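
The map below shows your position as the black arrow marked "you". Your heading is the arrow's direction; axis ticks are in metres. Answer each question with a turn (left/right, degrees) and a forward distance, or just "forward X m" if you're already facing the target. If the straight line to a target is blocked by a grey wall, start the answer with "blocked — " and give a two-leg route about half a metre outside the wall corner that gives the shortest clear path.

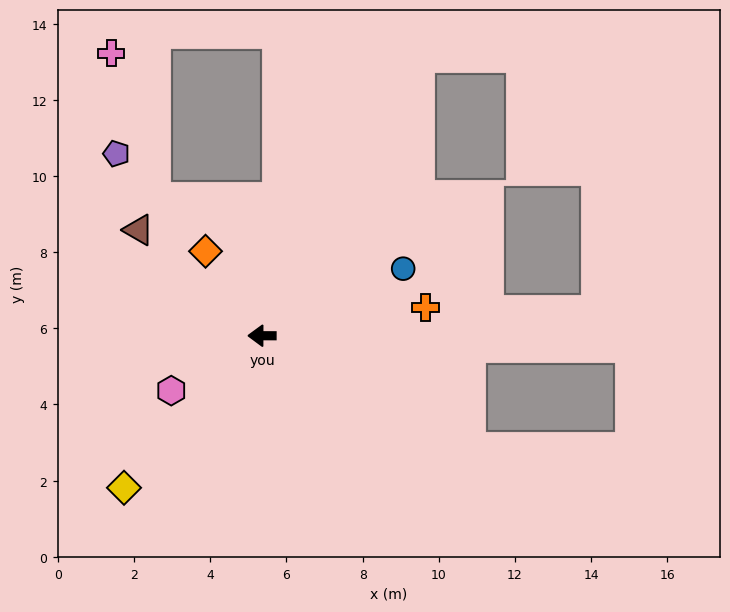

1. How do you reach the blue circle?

turn right 154°, forward 4.1 m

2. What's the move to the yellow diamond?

turn left 48°, forward 5.4 m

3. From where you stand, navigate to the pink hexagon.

turn left 31°, forward 2.8 m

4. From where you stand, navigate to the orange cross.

turn right 170°, forward 4.4 m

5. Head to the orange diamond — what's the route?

turn right 56°, forward 2.7 m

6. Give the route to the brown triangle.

turn right 40°, forward 4.3 m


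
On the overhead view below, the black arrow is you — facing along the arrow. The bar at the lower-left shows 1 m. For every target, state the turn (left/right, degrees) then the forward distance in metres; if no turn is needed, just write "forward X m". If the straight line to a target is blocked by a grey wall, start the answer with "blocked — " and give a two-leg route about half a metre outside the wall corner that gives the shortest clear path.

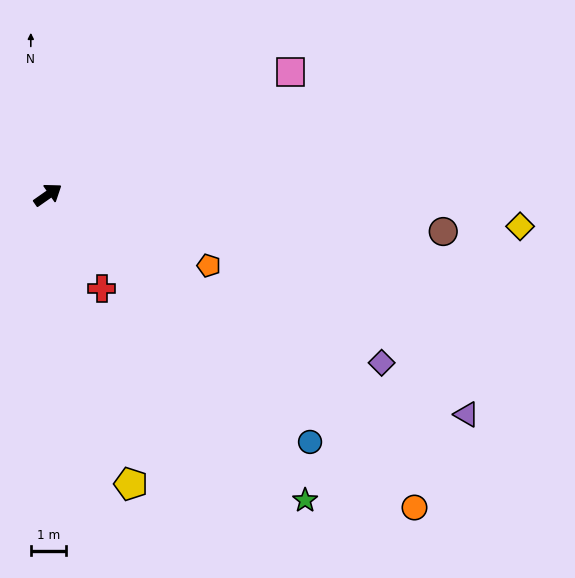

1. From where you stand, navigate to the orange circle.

turn right 75°, forward 13.7 m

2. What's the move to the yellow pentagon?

turn right 109°, forward 8.5 m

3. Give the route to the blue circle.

turn right 78°, forward 10.2 m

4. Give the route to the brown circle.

turn right 40°, forward 11.2 m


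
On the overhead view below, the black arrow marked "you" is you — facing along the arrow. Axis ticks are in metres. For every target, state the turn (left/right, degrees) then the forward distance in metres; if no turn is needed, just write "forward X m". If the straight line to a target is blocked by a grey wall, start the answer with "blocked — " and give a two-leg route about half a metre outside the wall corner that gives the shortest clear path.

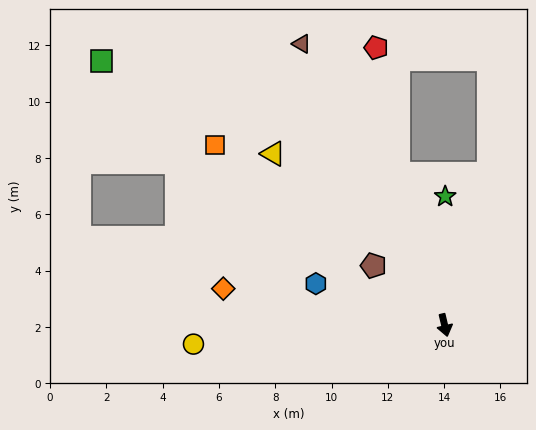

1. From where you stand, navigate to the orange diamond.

turn right 113°, forward 8.0 m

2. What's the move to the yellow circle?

turn right 99°, forward 8.9 m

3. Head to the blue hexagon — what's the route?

turn right 121°, forward 4.8 m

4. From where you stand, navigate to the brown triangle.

turn right 166°, forward 11.2 m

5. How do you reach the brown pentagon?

turn right 143°, forward 3.3 m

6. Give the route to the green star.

turn left 166°, forward 4.6 m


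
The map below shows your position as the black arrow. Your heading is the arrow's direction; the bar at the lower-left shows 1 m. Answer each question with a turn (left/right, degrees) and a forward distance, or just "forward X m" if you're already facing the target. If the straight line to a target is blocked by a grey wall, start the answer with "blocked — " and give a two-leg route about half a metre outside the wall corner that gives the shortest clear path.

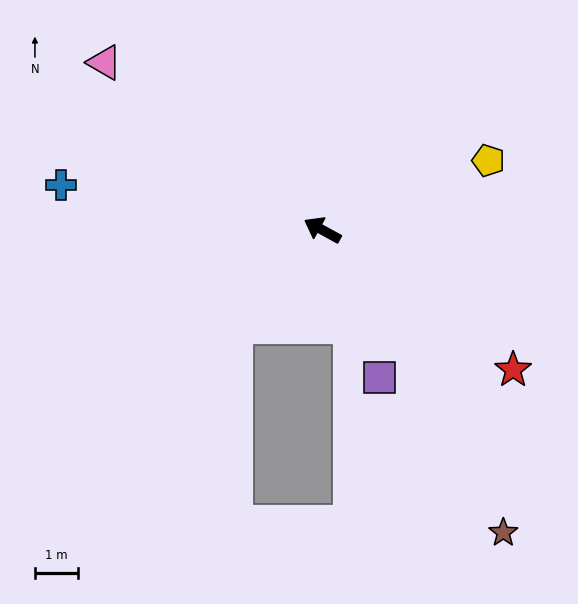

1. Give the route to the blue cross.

turn left 19°, forward 6.2 m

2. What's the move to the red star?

turn left 172°, forward 5.5 m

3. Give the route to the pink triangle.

turn right 9°, forward 6.4 m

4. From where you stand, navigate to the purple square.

turn left 140°, forward 3.7 m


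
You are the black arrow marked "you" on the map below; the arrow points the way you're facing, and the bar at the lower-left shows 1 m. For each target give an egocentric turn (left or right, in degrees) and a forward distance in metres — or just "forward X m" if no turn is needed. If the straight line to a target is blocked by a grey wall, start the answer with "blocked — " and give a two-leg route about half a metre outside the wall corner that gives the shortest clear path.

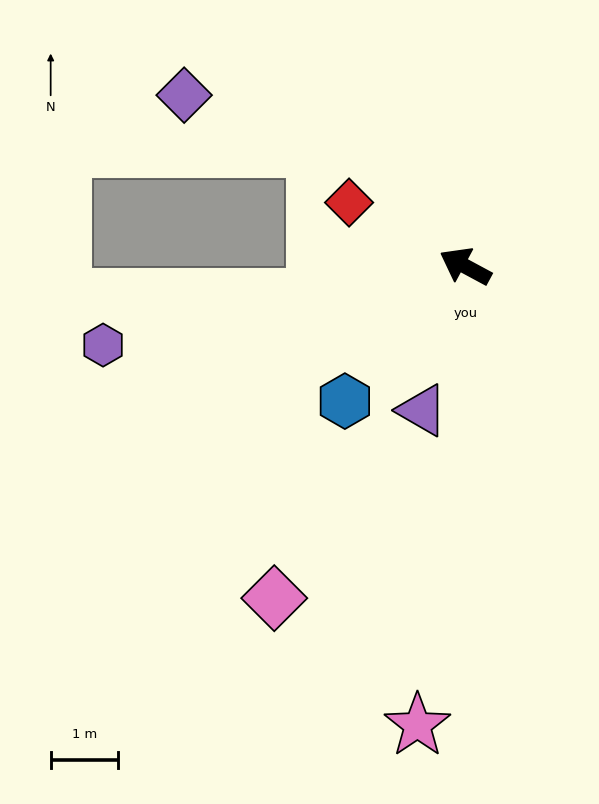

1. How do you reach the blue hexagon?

turn left 77°, forward 2.7 m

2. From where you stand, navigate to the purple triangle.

turn left 102°, forward 2.2 m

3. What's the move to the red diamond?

forward 2.0 m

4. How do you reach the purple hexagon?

turn left 41°, forward 5.5 m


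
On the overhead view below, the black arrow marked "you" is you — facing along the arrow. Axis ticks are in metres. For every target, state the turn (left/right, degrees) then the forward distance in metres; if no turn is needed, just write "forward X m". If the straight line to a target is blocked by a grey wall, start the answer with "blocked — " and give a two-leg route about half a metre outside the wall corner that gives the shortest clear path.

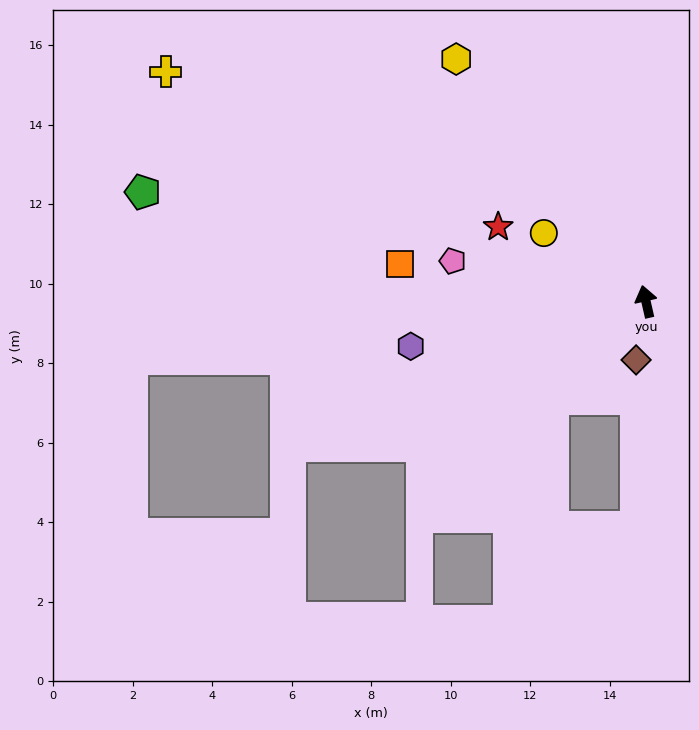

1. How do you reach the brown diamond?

turn left 158°, forward 1.5 m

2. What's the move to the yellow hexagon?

turn left 25°, forward 7.7 m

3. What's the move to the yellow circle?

turn left 43°, forward 3.1 m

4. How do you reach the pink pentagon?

turn left 65°, forward 5.0 m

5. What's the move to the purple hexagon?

turn left 88°, forward 6.0 m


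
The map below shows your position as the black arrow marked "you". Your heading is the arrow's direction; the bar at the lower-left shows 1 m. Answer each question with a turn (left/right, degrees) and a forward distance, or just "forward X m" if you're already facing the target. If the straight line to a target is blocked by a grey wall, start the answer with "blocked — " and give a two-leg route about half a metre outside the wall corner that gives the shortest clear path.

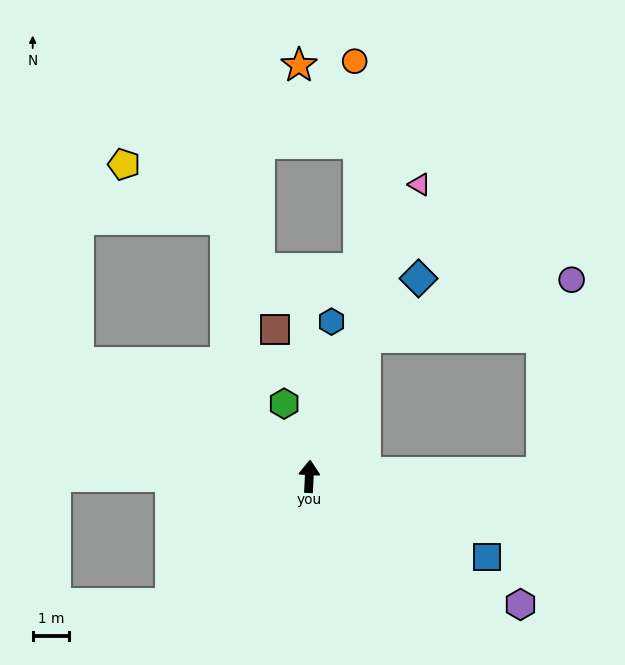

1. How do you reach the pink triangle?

turn right 18°, forward 8.6 m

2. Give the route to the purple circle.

blocked — turn right 19°, forward 4.1 m, then turn right 52°, forward 5.9 m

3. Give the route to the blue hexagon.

turn right 5°, forward 4.3 m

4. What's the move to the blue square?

turn right 112°, forward 5.4 m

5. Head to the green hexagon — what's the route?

turn left 22°, forward 2.1 m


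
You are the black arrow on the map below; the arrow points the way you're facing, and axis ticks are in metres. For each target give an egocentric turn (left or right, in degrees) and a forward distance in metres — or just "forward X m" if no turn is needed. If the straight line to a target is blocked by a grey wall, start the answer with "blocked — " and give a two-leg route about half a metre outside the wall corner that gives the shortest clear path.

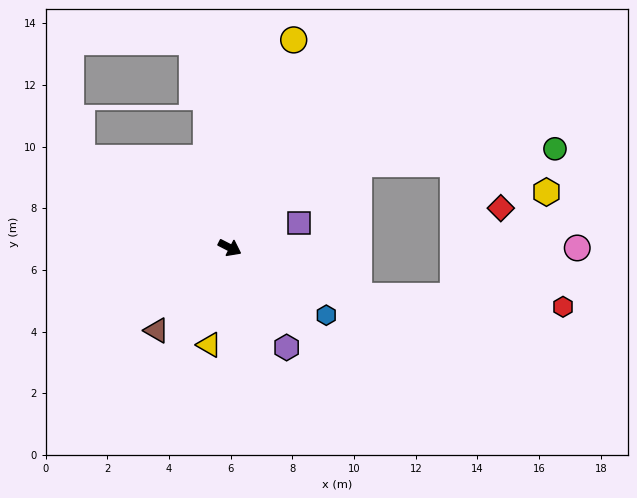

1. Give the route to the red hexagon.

blocked — turn left 6°, forward 4.5 m, then turn left 18°, forward 6.6 m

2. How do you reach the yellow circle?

turn left 100°, forward 7.0 m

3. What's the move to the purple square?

turn left 47°, forward 2.4 m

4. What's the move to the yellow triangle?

turn right 75°, forward 3.2 m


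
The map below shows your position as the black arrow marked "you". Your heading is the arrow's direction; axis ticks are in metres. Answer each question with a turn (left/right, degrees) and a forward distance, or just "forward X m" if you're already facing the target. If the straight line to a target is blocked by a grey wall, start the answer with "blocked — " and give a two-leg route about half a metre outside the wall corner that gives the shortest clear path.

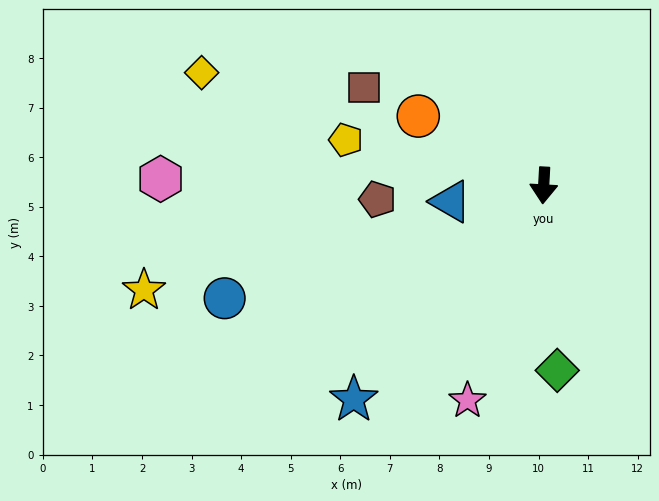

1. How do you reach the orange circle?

turn right 116°, forward 2.9 m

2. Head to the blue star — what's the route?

turn right 38°, forward 5.8 m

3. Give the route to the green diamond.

turn left 7°, forward 3.7 m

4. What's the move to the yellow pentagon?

turn right 100°, forward 4.1 m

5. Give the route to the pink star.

turn right 16°, forward 4.6 m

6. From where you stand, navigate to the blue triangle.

turn right 77°, forward 1.9 m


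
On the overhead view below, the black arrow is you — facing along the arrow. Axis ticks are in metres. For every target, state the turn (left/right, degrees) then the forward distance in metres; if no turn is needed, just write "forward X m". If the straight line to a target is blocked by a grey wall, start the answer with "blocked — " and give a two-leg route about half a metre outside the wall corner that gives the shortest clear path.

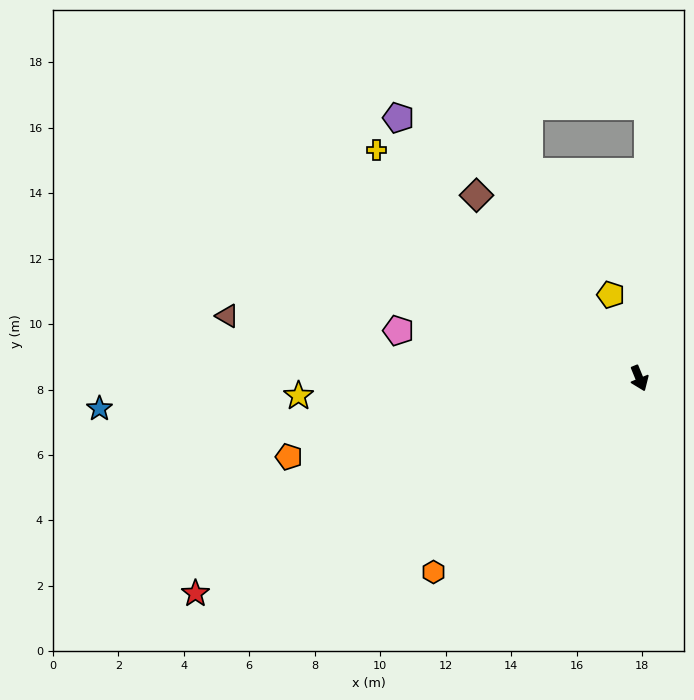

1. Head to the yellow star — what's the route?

turn right 109°, forward 10.4 m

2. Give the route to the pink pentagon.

turn right 123°, forward 7.5 m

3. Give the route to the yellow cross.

turn right 153°, forward 10.6 m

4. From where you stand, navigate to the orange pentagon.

turn right 100°, forward 11.0 m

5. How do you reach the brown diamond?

turn right 161°, forward 7.5 m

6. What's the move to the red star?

turn right 86°, forward 15.1 m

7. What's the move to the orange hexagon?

turn right 69°, forward 8.6 m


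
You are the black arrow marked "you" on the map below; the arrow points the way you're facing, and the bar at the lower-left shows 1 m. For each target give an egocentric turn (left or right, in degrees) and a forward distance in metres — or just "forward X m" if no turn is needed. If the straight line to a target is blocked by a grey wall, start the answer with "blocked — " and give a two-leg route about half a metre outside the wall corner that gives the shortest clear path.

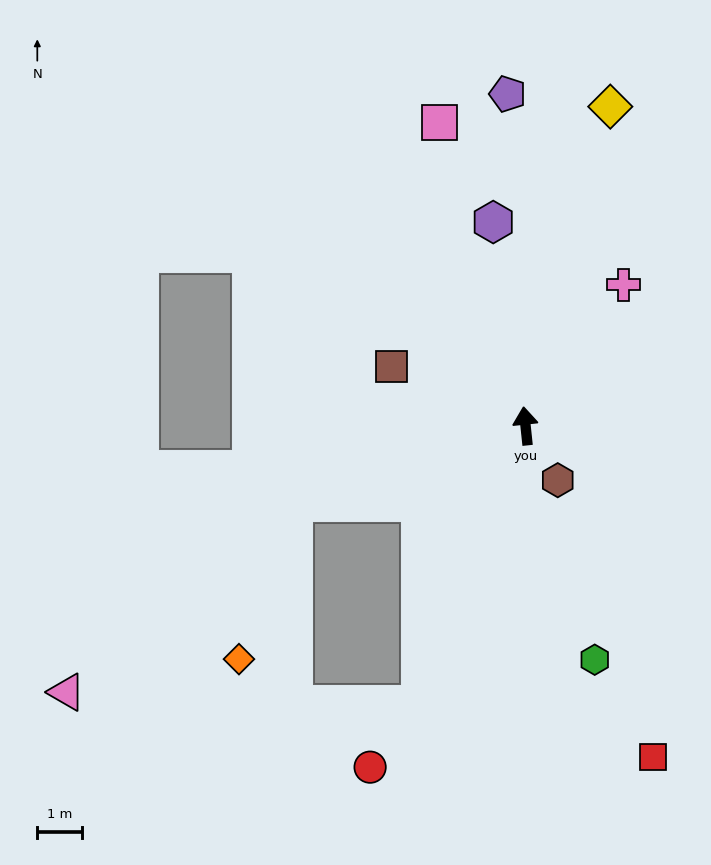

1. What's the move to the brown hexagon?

turn right 155°, forward 1.4 m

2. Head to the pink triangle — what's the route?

blocked — turn left 102°, forward 5.5 m, then turn left 22°, forward 6.6 m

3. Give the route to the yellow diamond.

turn right 21°, forward 7.4 m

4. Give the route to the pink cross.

turn right 41°, forward 3.8 m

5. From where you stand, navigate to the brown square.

turn left 60°, forward 3.3 m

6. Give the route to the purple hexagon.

turn left 3°, forward 4.6 m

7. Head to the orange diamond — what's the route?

blocked — turn left 102°, forward 5.5 m, then turn left 53°, forward 3.7 m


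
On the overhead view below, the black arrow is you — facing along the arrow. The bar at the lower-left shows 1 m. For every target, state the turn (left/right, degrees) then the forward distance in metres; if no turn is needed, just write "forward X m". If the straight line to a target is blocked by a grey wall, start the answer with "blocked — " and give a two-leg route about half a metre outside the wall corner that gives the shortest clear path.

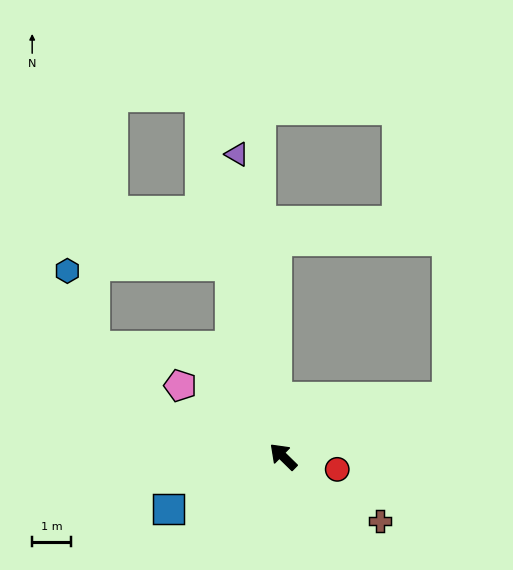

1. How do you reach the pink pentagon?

turn left 10°, forward 3.2 m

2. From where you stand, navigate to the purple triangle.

turn right 37°, forward 7.9 m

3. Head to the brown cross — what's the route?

turn right 169°, forward 3.0 m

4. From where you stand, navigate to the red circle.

turn right 149°, forward 1.4 m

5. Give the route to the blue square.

turn left 69°, forward 3.3 m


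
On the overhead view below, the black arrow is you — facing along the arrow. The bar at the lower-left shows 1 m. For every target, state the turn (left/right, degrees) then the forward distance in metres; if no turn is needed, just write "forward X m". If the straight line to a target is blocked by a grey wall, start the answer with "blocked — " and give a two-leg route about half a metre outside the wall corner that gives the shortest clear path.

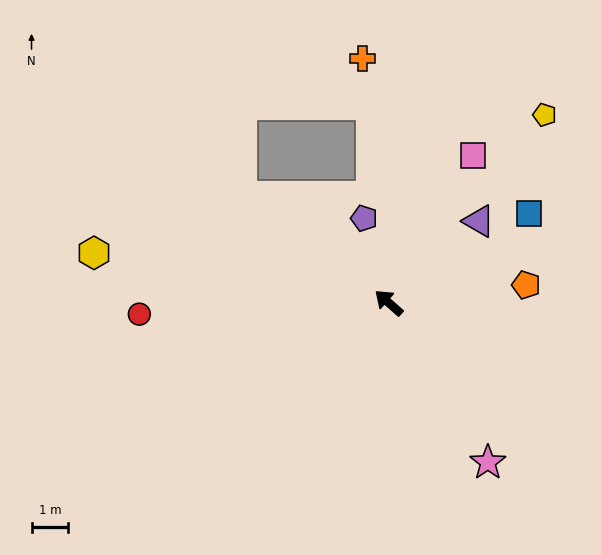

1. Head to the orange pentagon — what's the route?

turn right 131°, forward 3.8 m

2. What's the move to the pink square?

turn right 78°, forward 4.6 m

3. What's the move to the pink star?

turn left 163°, forward 5.1 m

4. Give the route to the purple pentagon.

turn right 32°, forward 2.4 m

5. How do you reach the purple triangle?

turn right 96°, forward 3.3 m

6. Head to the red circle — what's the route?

turn left 44°, forward 6.8 m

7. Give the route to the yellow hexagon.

turn left 32°, forward 8.1 m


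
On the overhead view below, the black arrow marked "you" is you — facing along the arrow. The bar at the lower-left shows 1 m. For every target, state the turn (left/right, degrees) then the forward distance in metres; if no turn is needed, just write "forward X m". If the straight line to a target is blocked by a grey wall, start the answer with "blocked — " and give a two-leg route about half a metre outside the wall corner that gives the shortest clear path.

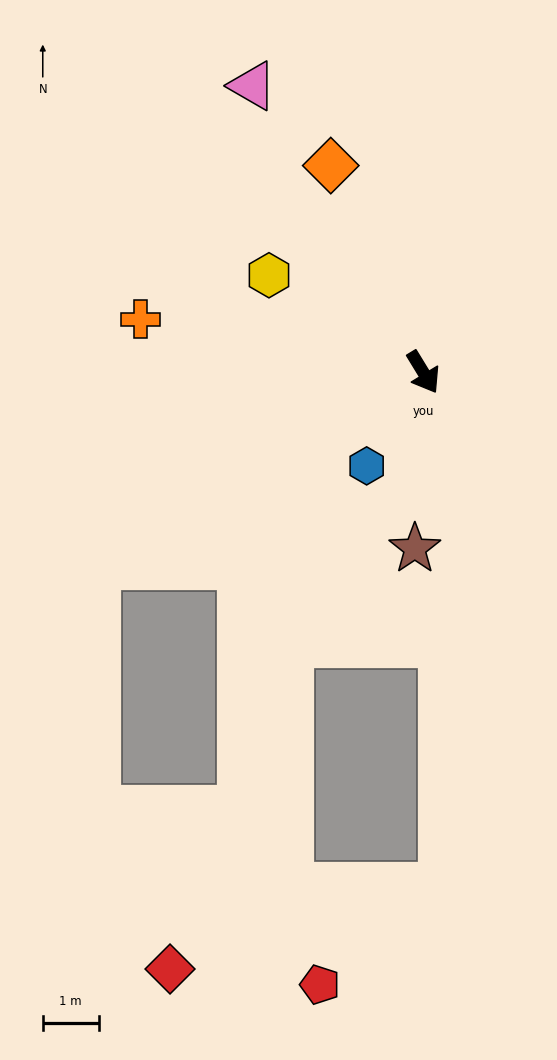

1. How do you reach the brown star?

turn right 34°, forward 3.2 m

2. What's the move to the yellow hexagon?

turn right 154°, forward 3.3 m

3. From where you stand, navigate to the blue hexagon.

turn right 63°, forward 2.0 m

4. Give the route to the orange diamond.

turn left 173°, forward 4.1 m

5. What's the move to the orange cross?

turn right 132°, forward 5.2 m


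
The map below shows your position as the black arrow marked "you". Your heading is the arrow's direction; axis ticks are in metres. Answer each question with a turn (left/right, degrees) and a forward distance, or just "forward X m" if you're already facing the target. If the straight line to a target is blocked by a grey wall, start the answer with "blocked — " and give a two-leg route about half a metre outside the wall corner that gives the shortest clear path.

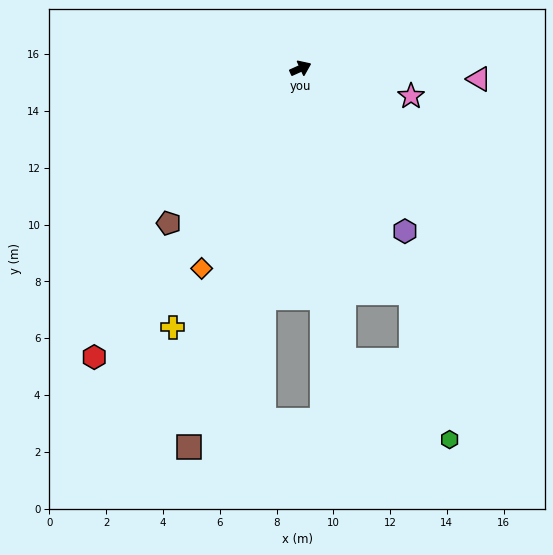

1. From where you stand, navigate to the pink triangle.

turn right 28°, forward 6.3 m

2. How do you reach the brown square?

turn right 131°, forward 13.9 m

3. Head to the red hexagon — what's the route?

turn right 150°, forward 12.5 m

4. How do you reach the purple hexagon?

turn right 82°, forward 6.8 m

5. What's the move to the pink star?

turn right 38°, forward 4.0 m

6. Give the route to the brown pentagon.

turn right 155°, forward 7.2 m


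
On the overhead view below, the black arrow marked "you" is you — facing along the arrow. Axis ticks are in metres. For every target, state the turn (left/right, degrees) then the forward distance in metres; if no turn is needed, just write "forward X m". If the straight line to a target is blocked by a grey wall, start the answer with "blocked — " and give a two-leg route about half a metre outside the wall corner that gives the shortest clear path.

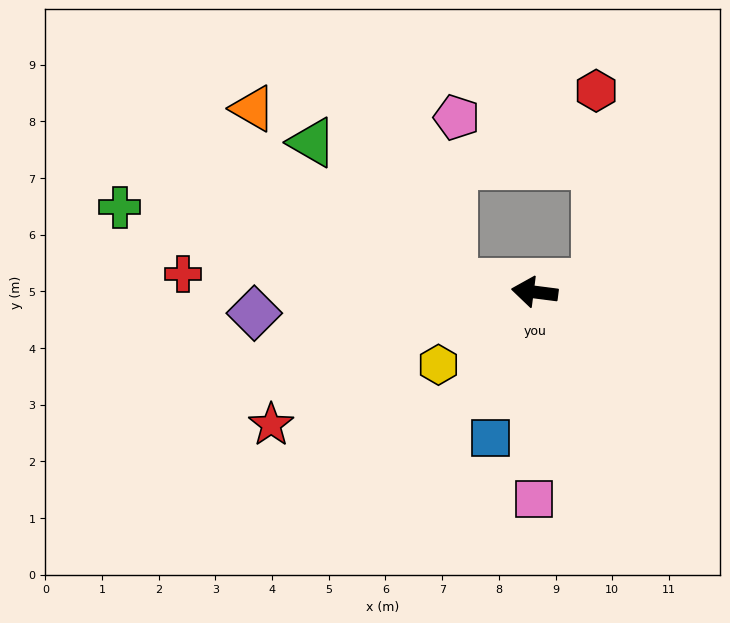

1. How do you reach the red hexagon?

blocked — turn right 164°, forward 1.1 m, then turn left 81°, forward 3.4 m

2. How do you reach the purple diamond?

turn left 12°, forward 5.0 m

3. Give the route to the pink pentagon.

blocked — forward 1.4 m, then turn right 84°, forward 2.9 m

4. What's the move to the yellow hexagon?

turn left 44°, forward 2.1 m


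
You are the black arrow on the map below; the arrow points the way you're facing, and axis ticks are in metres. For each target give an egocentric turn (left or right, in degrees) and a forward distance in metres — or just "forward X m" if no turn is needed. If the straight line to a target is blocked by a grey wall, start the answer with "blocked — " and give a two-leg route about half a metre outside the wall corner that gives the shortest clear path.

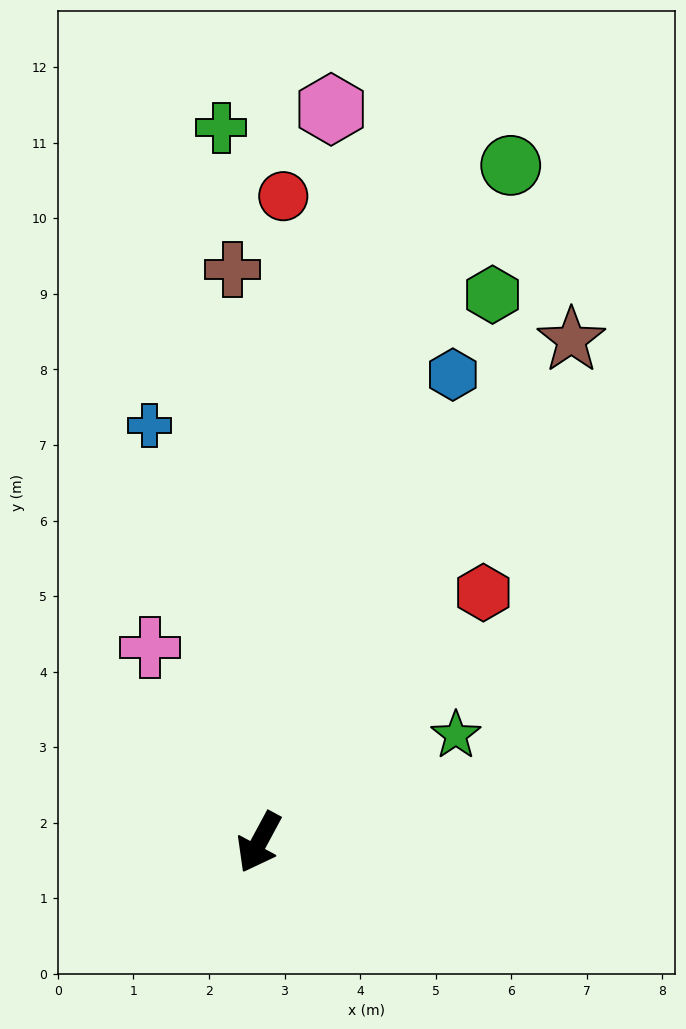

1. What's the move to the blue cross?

turn right 137°, forward 5.7 m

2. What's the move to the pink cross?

turn right 122°, forward 3.0 m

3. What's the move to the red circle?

turn right 154°, forward 8.6 m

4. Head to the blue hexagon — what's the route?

turn right 174°, forward 6.7 m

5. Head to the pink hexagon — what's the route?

turn right 157°, forward 9.8 m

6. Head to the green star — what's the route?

turn left 147°, forward 3.0 m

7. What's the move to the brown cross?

turn right 149°, forward 7.6 m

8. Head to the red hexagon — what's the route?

turn left 166°, forward 4.4 m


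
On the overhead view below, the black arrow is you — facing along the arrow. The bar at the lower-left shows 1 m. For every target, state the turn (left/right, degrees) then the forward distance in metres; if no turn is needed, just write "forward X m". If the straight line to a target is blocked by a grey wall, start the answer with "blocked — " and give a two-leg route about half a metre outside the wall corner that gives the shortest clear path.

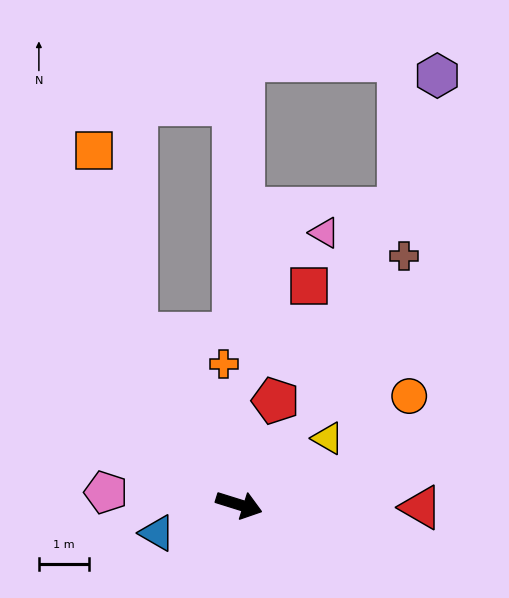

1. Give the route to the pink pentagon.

turn right 168°, forward 2.7 m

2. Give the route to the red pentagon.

turn left 88°, forward 2.2 m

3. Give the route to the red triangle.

turn left 16°, forward 3.7 m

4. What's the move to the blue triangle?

turn right 143°, forward 1.7 m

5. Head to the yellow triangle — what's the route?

turn left 54°, forward 2.2 m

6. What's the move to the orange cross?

turn left 114°, forward 2.8 m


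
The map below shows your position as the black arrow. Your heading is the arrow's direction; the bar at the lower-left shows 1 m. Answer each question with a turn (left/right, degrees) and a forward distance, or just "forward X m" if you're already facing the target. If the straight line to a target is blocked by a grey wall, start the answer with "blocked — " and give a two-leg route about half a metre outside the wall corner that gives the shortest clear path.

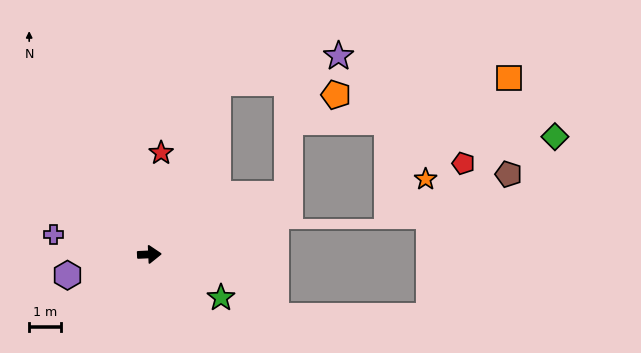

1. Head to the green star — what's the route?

turn right 34°, forward 2.6 m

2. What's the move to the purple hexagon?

turn right 168°, forward 2.7 m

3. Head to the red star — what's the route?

turn left 81°, forward 3.2 m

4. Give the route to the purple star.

blocked — turn left 66°, forward 5.8 m, then turn right 56°, forward 3.9 m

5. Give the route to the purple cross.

turn left 166°, forward 3.1 m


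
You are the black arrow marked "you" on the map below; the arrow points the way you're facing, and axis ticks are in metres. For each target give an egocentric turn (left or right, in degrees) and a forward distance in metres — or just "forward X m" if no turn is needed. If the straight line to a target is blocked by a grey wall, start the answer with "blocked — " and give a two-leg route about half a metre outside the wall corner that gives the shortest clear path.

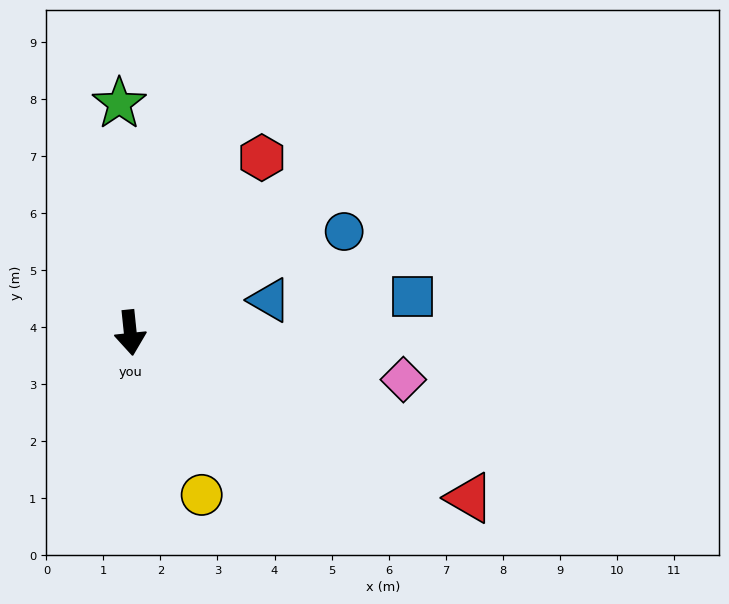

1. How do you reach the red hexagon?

turn left 137°, forward 3.8 m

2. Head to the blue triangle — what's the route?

turn left 97°, forward 2.5 m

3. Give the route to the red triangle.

turn left 58°, forward 6.6 m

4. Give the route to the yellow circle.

turn left 18°, forward 3.1 m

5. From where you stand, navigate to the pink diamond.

turn left 74°, forward 4.9 m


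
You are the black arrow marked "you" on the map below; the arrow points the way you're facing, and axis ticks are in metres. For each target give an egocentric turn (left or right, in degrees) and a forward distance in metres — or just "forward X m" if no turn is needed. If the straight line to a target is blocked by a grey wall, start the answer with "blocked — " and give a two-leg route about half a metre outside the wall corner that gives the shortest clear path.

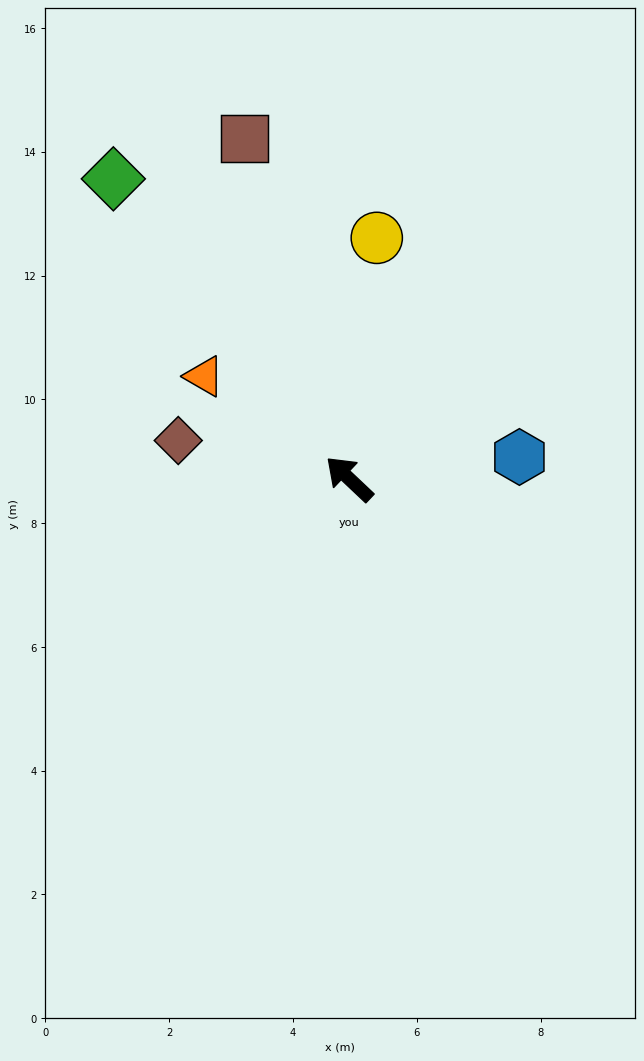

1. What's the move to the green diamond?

turn right 8°, forward 6.2 m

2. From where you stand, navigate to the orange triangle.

turn left 8°, forward 2.9 m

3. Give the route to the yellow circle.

turn right 53°, forward 3.9 m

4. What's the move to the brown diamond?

turn left 31°, forward 2.8 m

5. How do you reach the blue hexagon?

turn right 129°, forward 2.8 m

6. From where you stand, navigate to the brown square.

turn right 30°, forward 5.8 m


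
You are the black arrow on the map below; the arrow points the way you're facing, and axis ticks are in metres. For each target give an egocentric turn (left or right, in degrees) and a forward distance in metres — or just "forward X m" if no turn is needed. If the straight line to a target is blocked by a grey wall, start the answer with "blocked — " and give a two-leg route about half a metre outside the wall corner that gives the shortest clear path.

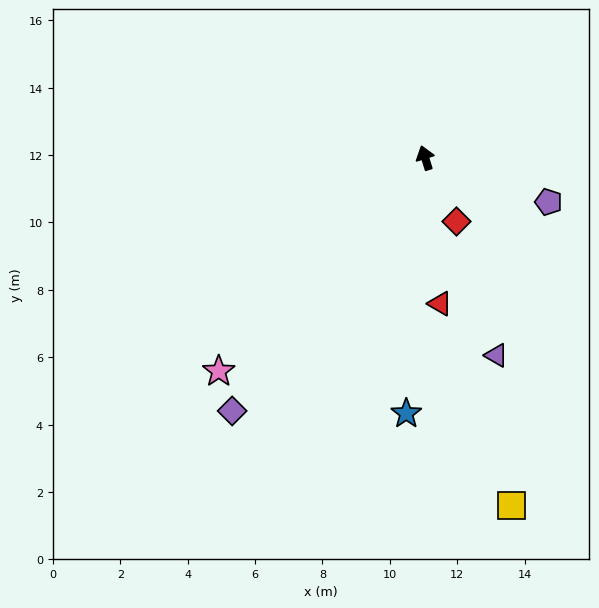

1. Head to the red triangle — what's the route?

turn left 169°, forward 4.3 m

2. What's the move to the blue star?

turn left 158°, forward 7.6 m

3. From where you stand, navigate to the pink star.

turn left 119°, forward 8.8 m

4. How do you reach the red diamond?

turn right 171°, forward 2.1 m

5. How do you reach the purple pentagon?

turn right 127°, forward 3.9 m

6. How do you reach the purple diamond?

turn left 125°, forward 9.4 m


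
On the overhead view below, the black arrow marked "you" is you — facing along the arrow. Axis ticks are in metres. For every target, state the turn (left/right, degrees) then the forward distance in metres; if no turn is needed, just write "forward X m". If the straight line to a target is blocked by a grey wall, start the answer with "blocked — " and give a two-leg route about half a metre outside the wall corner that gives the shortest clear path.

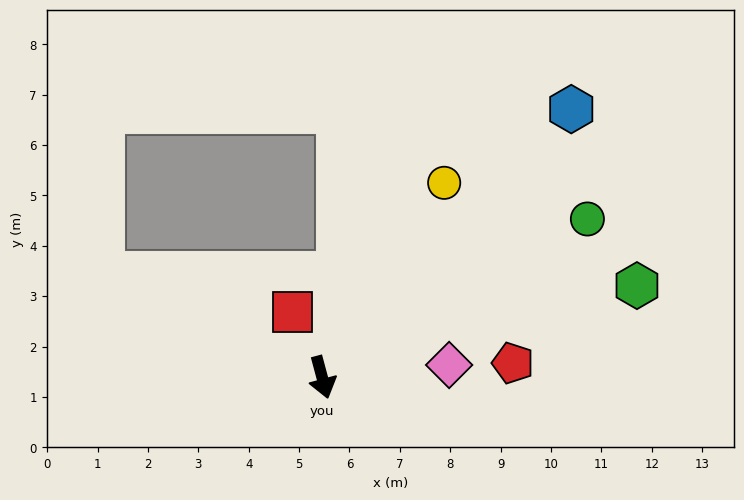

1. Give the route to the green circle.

turn left 106°, forward 6.1 m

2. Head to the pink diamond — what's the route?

turn left 81°, forward 2.5 m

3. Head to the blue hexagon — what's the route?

turn left 122°, forward 7.3 m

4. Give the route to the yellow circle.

turn left 133°, forward 4.6 m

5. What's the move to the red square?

turn right 171°, forward 1.4 m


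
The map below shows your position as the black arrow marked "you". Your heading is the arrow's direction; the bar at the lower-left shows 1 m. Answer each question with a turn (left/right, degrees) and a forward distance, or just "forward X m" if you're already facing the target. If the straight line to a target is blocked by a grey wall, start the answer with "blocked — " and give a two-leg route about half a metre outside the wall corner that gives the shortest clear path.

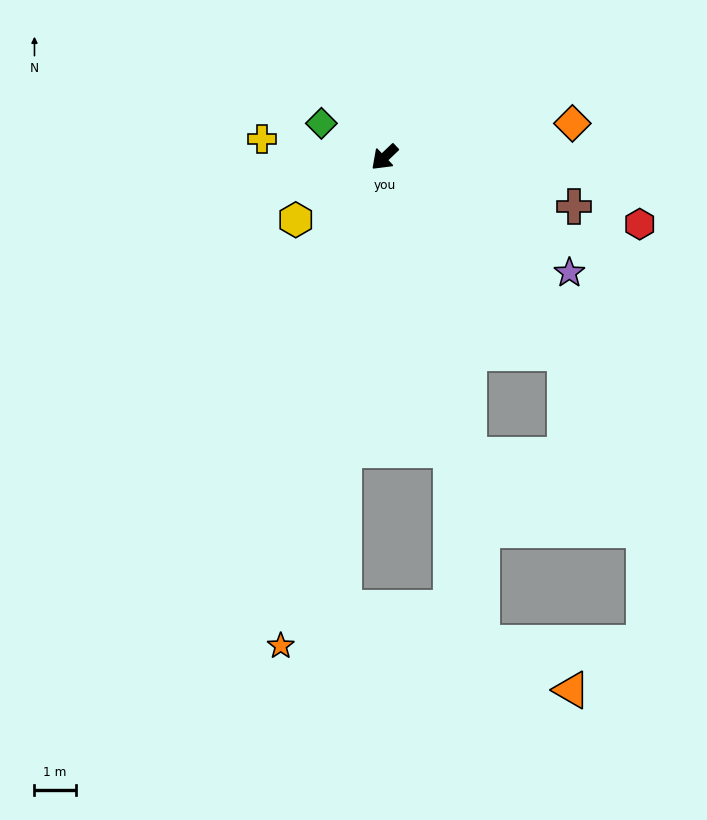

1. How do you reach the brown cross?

turn left 122°, forward 4.7 m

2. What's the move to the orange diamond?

turn left 147°, forward 4.6 m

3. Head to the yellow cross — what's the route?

turn right 52°, forward 3.0 m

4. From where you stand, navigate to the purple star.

turn left 104°, forward 5.3 m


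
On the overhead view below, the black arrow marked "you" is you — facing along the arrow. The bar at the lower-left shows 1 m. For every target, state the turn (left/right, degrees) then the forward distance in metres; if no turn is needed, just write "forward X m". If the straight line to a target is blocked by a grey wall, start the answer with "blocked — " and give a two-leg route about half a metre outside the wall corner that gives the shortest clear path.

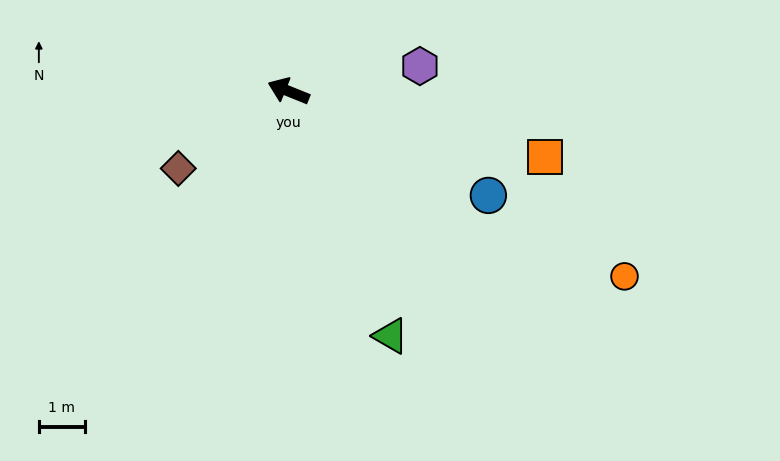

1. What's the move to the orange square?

turn right 172°, forward 5.7 m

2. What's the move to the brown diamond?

turn left 57°, forward 2.9 m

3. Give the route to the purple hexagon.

turn right 147°, forward 2.9 m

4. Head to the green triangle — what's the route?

turn left 135°, forward 5.7 m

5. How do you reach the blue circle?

turn left 174°, forward 4.9 m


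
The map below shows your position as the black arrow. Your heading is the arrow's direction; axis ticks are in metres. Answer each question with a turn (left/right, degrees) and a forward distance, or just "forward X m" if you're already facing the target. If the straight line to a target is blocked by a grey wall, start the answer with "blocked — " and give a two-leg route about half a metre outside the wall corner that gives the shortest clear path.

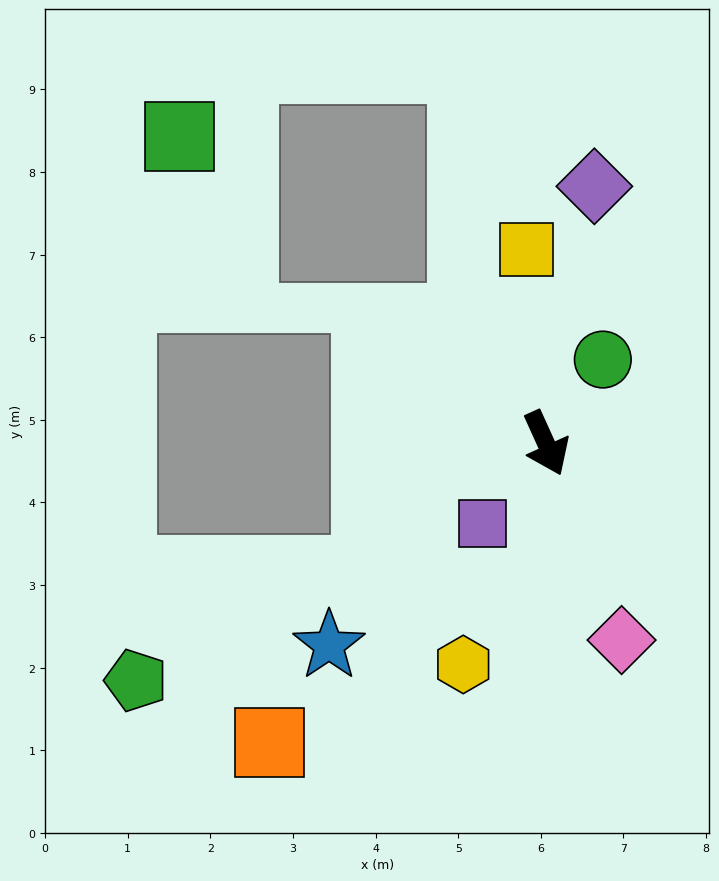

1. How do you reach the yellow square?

turn left 161°, forward 2.4 m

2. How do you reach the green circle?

turn left 122°, forward 1.2 m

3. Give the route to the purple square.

turn right 63°, forward 1.2 m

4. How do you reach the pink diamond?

turn right 3°, forward 2.6 m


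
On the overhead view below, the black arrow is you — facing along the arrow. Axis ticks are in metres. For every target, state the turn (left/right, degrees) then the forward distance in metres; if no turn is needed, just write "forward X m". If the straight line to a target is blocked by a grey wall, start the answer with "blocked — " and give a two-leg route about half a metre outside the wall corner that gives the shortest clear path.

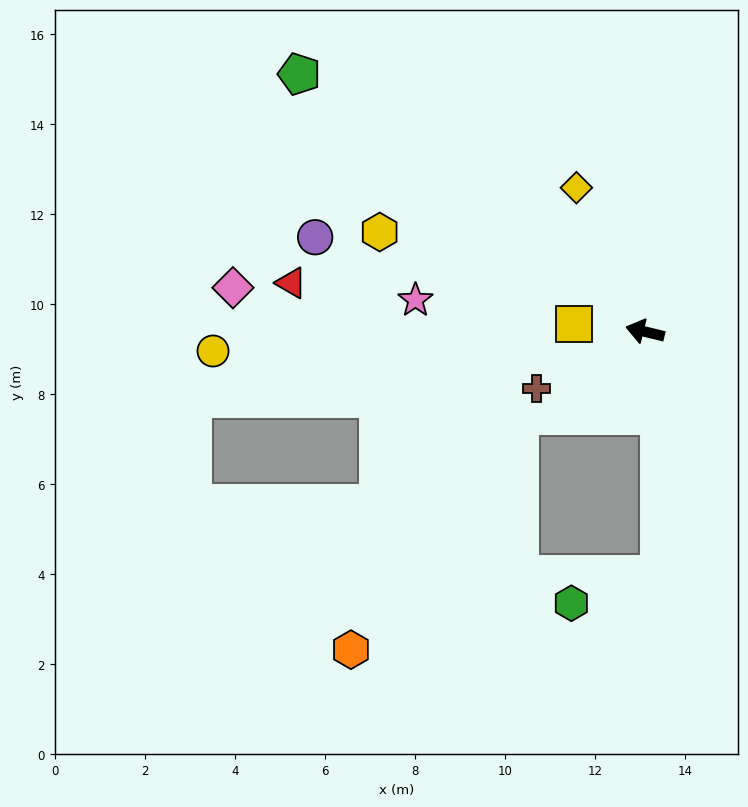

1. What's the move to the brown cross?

turn left 41°, forward 2.7 m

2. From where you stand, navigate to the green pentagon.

turn right 23°, forward 9.6 m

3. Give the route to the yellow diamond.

turn right 51°, forward 3.5 m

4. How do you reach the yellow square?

turn left 7°, forward 1.6 m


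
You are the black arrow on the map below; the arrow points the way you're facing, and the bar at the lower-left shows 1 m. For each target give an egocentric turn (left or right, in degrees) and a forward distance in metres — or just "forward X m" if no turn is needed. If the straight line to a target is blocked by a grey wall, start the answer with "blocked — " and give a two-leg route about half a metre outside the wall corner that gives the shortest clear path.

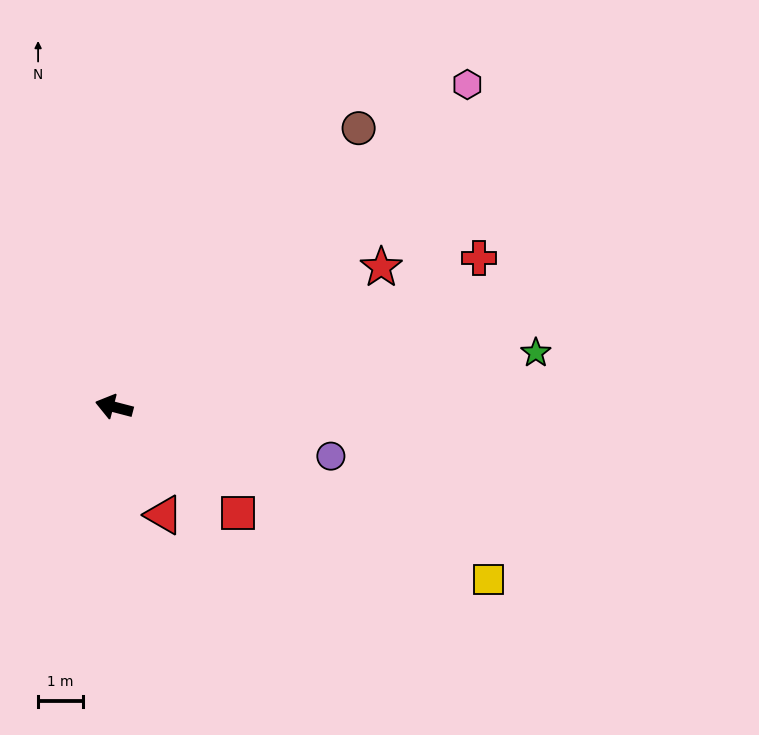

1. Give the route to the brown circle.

turn right 117°, forward 8.2 m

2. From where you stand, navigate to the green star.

turn right 158°, forward 9.4 m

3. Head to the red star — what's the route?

turn right 138°, forward 6.7 m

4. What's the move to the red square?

turn left 154°, forward 3.6 m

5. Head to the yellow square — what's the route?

turn left 170°, forward 9.1 m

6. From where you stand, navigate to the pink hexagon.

turn right 123°, forward 10.6 m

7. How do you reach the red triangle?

turn left 129°, forward 2.6 m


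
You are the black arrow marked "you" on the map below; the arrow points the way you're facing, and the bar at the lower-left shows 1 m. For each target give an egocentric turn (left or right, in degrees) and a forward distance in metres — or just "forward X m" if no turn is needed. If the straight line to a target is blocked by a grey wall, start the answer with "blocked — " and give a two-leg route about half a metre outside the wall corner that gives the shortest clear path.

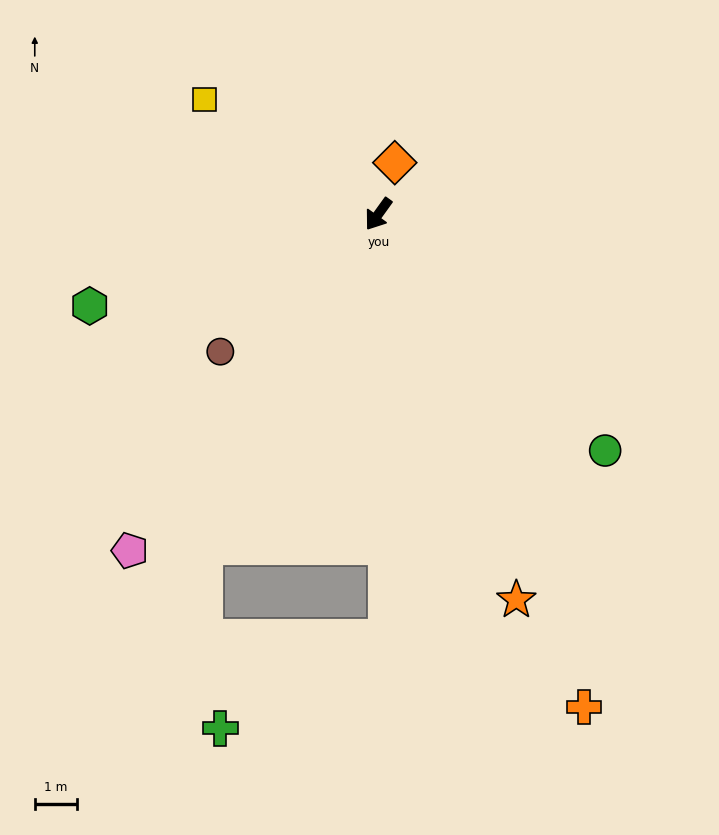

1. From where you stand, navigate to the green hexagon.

turn right 37°, forward 7.3 m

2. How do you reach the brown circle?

turn right 13°, forward 5.0 m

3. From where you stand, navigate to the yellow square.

turn right 88°, forward 5.0 m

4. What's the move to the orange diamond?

turn right 162°, forward 1.3 m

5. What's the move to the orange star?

turn left 55°, forward 9.8 m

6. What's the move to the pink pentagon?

forward 10.0 m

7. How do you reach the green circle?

turn left 80°, forward 7.8 m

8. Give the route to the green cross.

blocked — turn left 37°, forward 10.1 m, then turn right 62°, forward 4.5 m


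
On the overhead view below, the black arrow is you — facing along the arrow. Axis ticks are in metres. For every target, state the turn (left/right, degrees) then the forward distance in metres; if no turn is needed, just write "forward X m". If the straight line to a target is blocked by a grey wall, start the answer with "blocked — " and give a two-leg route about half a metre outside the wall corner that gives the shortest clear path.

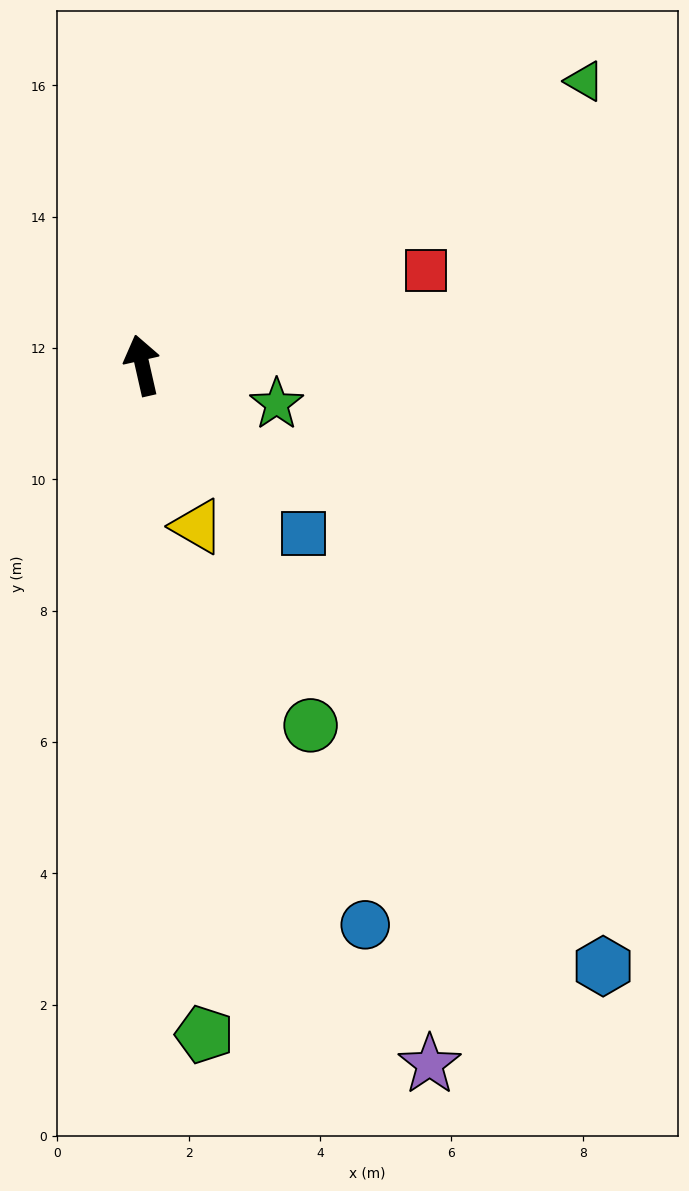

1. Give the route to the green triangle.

turn right 70°, forward 8.0 m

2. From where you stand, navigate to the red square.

turn right 84°, forward 4.6 m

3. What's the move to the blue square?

turn right 149°, forward 3.5 m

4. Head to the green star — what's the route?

turn right 119°, forward 2.1 m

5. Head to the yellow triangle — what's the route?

turn right 174°, forward 2.6 m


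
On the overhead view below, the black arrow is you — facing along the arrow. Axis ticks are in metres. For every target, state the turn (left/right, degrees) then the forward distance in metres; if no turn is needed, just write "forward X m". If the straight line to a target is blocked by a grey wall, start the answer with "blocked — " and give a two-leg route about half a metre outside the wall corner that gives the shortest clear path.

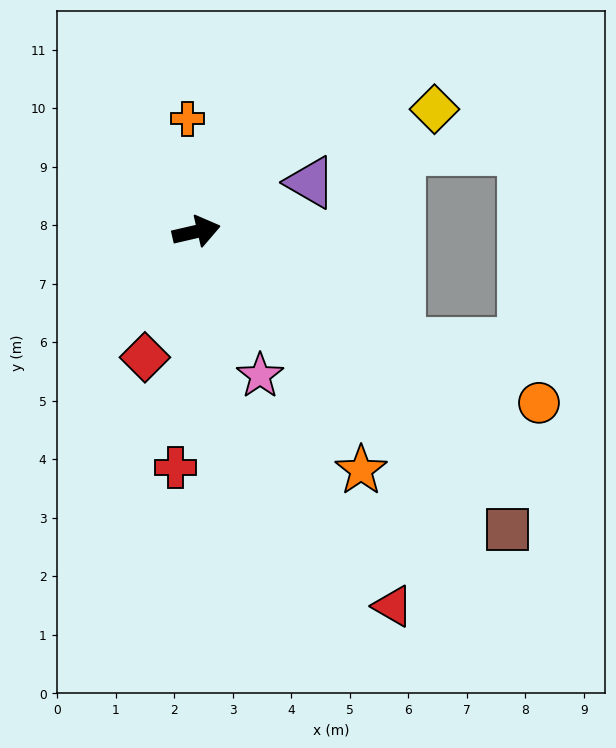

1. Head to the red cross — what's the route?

turn right 108°, forward 4.0 m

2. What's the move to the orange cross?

turn left 81°, forward 1.9 m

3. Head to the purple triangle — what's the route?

turn left 10°, forward 2.1 m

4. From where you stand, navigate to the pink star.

turn right 79°, forward 2.7 m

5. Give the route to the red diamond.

turn right 125°, forward 2.3 m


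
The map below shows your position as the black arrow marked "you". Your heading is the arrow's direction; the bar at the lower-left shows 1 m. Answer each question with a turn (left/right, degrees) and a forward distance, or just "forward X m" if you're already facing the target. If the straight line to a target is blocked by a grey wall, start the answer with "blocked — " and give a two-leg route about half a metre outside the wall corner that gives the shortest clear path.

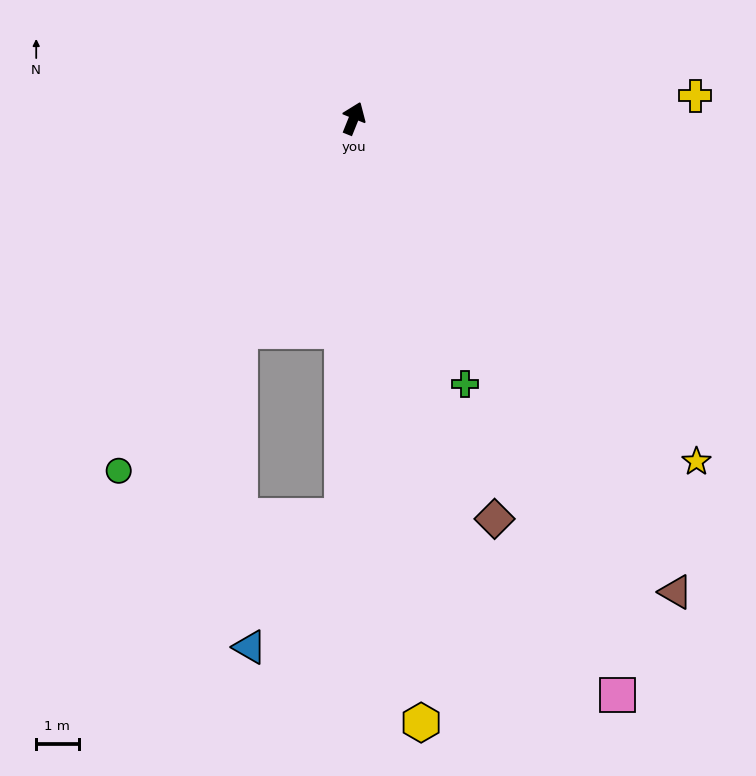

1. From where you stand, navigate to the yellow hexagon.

turn right 152°, forward 14.3 m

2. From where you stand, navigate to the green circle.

turn left 168°, forward 10.0 m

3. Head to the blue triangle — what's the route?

blocked — turn right 160°, forward 9.4 m, then turn right 34°, forward 3.8 m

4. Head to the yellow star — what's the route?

turn right 113°, forward 11.4 m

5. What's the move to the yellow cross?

turn right 64°, forward 8.1 m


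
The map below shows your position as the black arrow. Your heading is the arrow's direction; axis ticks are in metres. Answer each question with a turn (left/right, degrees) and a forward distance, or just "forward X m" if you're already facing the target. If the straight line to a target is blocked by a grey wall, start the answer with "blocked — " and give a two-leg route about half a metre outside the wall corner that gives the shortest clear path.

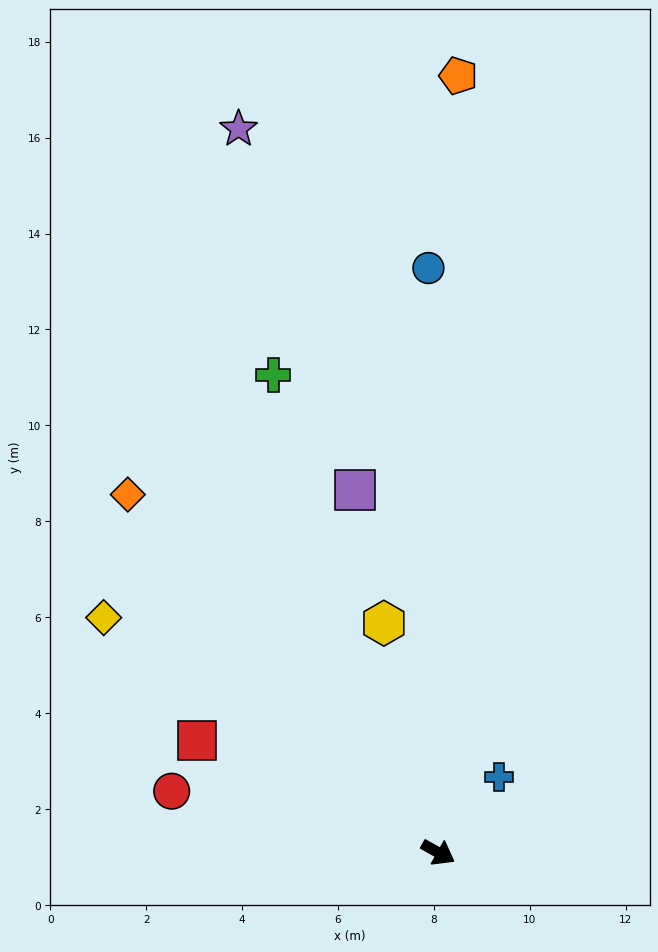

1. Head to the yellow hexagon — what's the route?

turn left 133°, forward 4.9 m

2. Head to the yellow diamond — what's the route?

turn left 174°, forward 8.5 m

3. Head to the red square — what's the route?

turn right 176°, forward 5.5 m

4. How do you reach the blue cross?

turn left 80°, forward 2.0 m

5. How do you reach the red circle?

turn right 164°, forward 5.7 m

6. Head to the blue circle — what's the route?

turn left 120°, forward 12.2 m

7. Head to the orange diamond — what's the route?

turn left 160°, forward 9.9 m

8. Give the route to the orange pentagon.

turn left 118°, forward 16.2 m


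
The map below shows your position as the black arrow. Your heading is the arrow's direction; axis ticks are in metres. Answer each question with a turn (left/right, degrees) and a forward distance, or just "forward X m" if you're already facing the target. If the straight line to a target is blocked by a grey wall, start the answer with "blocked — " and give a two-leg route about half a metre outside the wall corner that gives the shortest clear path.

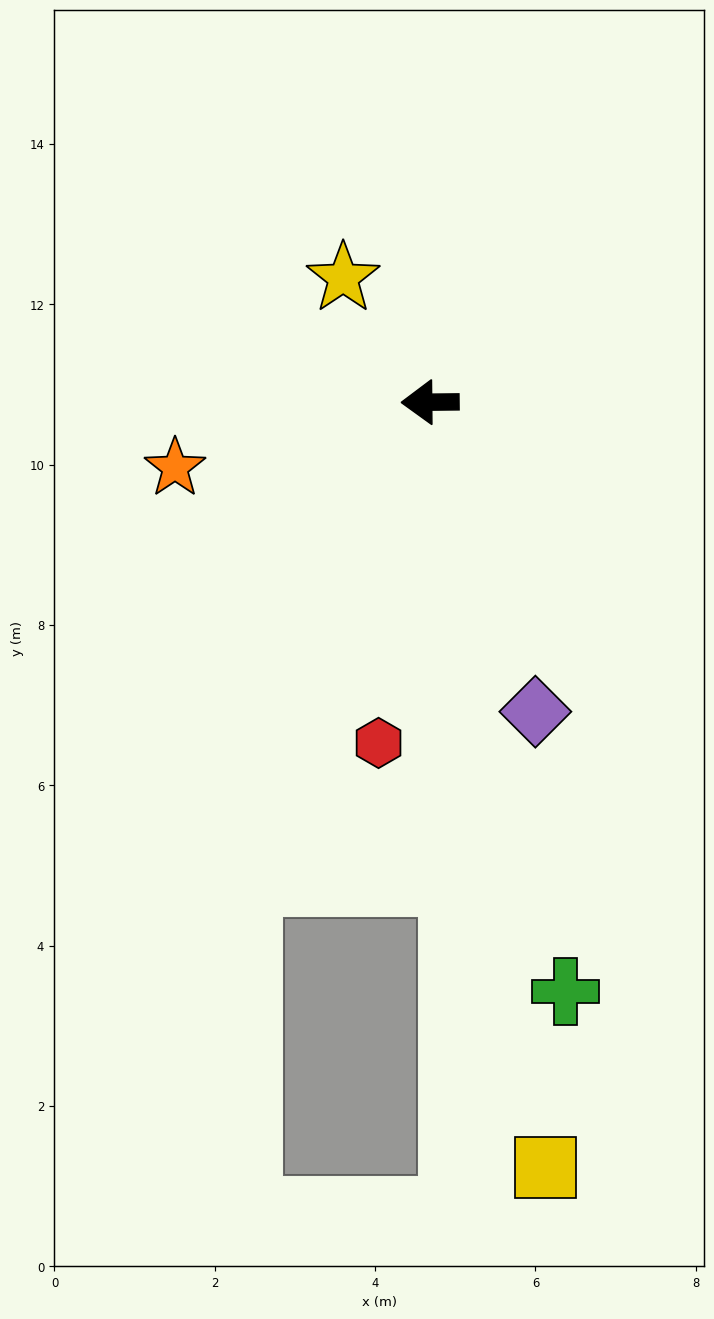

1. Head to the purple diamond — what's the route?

turn left 108°, forward 4.1 m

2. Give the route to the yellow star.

turn right 56°, forward 1.9 m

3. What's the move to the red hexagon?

turn left 81°, forward 4.3 m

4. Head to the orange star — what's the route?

turn left 14°, forward 3.3 m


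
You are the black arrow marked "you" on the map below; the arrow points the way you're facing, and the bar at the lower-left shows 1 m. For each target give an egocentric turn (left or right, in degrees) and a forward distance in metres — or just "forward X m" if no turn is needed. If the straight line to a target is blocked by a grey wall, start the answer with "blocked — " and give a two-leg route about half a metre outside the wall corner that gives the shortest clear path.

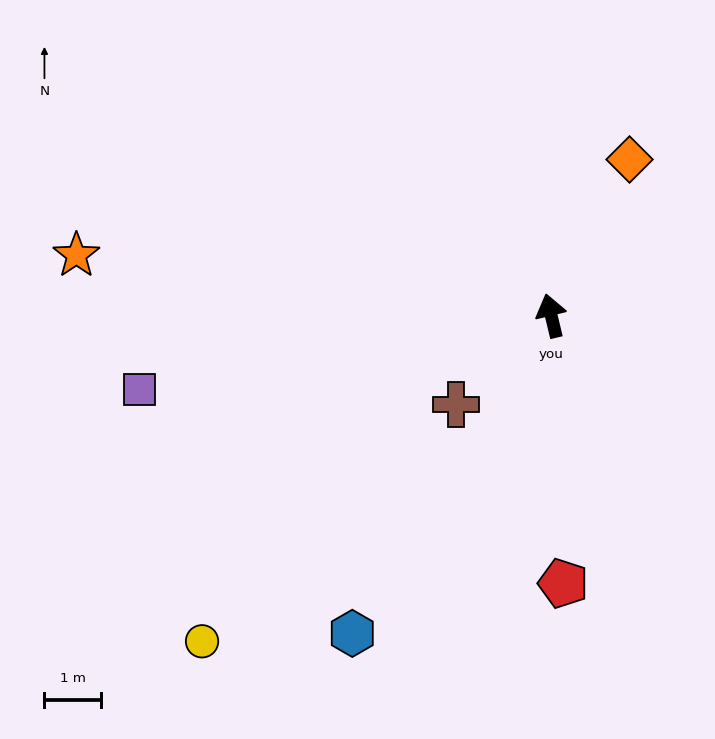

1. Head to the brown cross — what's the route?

turn left 120°, forward 2.3 m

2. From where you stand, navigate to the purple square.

turn left 87°, forward 7.5 m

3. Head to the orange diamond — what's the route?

turn right 40°, forward 3.1 m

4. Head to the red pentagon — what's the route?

turn left 169°, forward 4.8 m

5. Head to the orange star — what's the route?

turn left 69°, forward 8.5 m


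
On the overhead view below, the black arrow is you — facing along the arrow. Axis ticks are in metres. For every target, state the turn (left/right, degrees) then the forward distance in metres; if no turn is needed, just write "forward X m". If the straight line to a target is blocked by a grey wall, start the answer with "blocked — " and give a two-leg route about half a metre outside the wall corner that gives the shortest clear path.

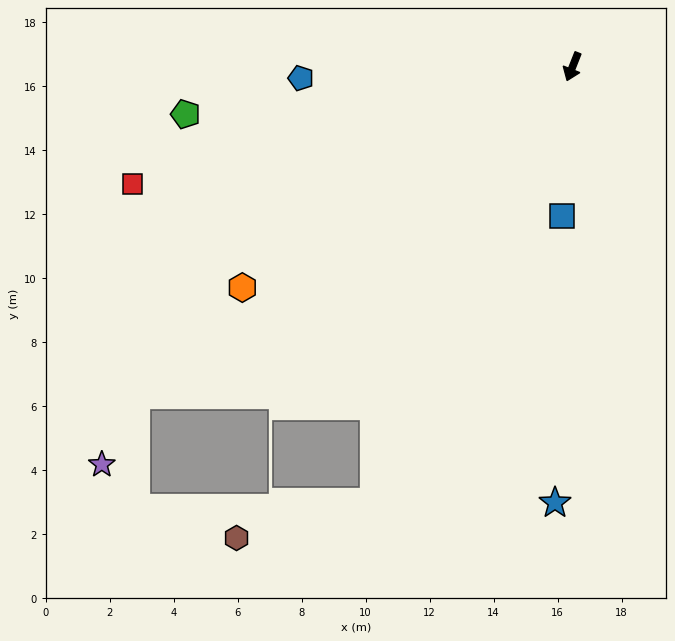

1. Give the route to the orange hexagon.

turn right 35°, forward 12.4 m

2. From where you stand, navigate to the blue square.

turn left 17°, forward 4.7 m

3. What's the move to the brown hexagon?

blocked — turn right 3°, forward 14.9 m, then turn right 51°, forward 4.4 m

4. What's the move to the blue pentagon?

turn right 66°, forward 8.5 m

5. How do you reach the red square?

turn right 54°, forward 14.2 m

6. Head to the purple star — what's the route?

blocked — turn right 31°, forward 17.1 m, then turn left 26°, forward 2.4 m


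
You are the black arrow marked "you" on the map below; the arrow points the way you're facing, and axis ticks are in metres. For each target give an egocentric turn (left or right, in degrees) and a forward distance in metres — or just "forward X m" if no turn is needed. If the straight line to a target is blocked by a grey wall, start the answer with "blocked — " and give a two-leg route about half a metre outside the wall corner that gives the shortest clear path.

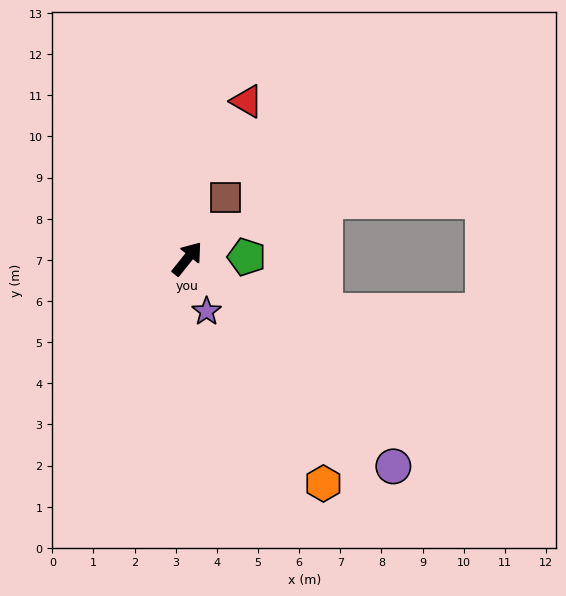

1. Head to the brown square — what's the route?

turn left 6°, forward 1.8 m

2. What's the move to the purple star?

turn right 121°, forward 1.4 m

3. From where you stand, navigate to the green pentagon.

turn right 50°, forward 1.4 m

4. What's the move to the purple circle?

turn right 97°, forward 7.1 m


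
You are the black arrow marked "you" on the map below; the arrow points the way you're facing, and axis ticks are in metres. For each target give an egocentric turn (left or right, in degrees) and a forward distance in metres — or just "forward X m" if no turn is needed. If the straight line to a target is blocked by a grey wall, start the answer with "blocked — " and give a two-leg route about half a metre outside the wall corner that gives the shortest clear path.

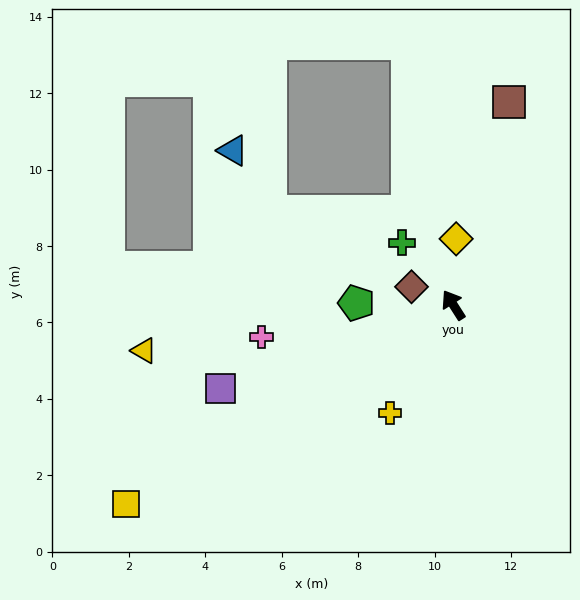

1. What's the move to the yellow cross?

turn left 117°, forward 3.3 m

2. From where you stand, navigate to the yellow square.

turn left 89°, forward 10.0 m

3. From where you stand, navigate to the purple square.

turn left 77°, forward 6.5 m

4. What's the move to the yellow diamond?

turn right 35°, forward 1.7 m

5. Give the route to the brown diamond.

turn left 34°, forward 1.2 m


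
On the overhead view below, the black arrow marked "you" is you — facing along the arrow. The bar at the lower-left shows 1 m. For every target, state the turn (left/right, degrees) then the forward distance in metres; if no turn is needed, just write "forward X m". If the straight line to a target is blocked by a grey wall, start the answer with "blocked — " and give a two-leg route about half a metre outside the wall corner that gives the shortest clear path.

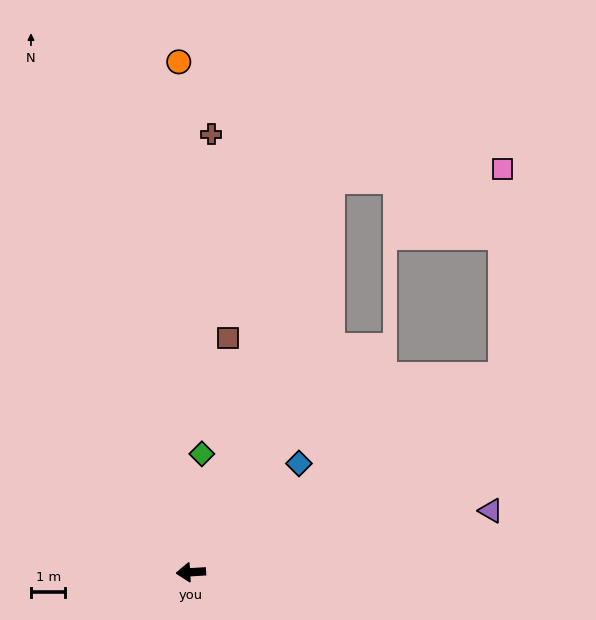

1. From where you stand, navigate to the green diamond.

turn right 99°, forward 3.5 m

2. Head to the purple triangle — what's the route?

turn right 172°, forward 8.9 m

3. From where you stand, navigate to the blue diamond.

turn right 138°, forward 4.5 m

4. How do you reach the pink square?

blocked — turn right 151°, forward 10.7 m, then turn left 57°, forward 6.1 m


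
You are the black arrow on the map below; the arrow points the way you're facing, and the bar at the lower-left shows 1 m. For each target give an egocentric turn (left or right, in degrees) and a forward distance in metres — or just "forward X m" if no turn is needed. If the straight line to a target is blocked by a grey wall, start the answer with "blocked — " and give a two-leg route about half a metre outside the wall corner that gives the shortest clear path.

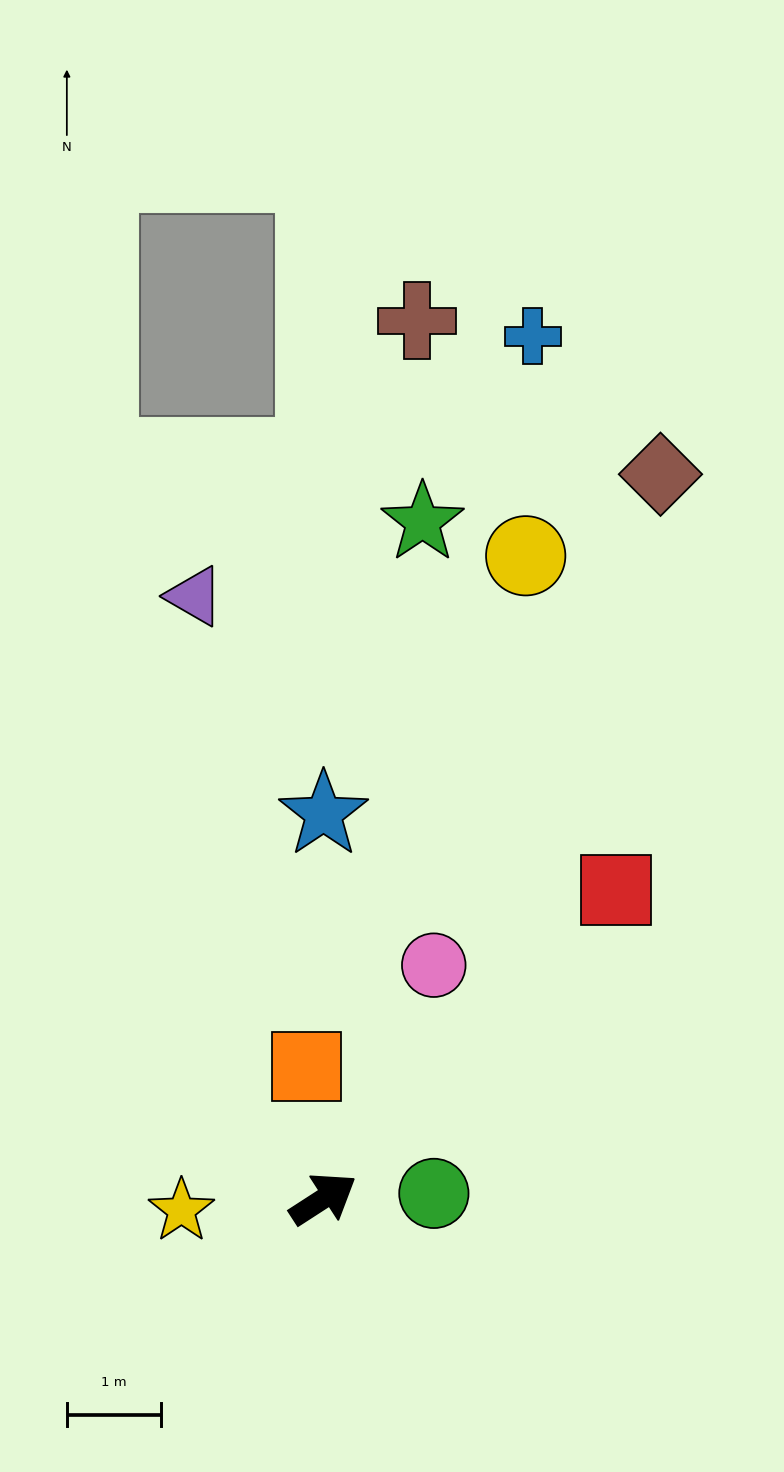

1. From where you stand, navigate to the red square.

turn left 14°, forward 4.5 m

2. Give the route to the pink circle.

turn left 32°, forward 2.8 m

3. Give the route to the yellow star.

turn left 152°, forward 1.5 m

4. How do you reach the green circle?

turn right 30°, forward 1.2 m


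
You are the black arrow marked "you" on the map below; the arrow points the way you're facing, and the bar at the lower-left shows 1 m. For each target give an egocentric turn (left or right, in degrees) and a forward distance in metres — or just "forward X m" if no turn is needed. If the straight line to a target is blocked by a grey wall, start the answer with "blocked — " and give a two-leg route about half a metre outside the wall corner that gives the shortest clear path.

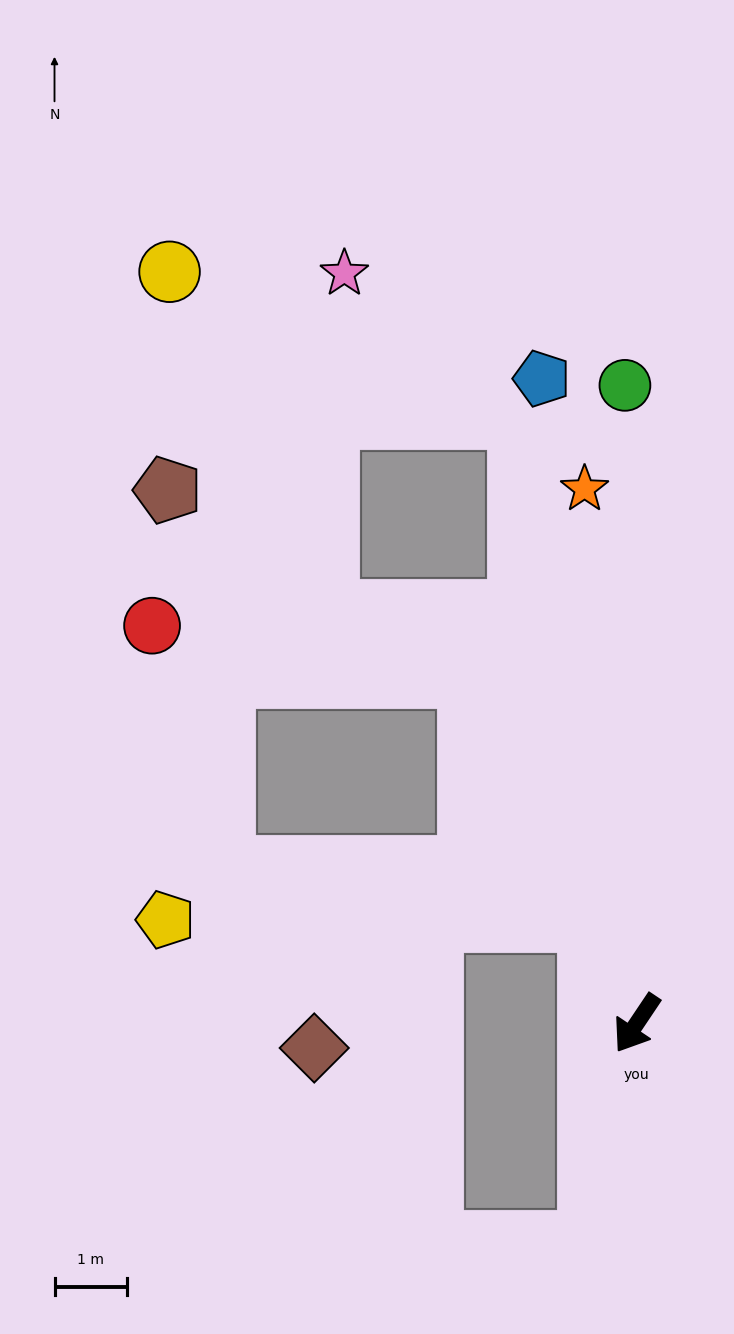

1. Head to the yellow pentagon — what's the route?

blocked — turn right 121°, forward 1.6 m, then turn left 65°, forward 5.9 m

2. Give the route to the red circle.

blocked — turn right 120°, forward 5.3 m, then turn left 55°, forward 4.4 m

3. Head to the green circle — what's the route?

turn right 145°, forward 8.8 m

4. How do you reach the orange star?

turn right 141°, forward 7.4 m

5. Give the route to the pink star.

blocked — turn right 135°, forward 8.5 m, then turn left 39°, forward 3.1 m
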